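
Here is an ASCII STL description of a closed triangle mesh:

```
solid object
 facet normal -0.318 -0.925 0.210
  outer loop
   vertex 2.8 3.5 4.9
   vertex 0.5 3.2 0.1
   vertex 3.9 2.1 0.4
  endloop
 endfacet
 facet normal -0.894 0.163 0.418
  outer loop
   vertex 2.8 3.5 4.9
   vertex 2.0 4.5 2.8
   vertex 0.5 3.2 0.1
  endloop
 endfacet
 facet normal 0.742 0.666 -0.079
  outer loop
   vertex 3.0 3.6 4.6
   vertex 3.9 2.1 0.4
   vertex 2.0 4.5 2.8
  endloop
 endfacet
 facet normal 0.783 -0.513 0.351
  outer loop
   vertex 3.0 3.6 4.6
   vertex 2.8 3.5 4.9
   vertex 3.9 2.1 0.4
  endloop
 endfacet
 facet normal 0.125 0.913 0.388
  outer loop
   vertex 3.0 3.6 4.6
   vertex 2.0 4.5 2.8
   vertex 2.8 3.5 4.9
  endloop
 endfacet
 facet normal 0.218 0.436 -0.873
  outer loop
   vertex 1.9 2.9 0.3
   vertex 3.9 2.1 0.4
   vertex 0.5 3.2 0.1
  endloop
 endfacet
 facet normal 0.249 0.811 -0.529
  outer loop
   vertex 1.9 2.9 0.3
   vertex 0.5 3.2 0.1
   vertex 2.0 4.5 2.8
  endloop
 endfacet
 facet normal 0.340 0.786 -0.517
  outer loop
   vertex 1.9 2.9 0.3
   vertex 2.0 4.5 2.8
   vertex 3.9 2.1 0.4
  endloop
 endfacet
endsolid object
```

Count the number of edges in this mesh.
12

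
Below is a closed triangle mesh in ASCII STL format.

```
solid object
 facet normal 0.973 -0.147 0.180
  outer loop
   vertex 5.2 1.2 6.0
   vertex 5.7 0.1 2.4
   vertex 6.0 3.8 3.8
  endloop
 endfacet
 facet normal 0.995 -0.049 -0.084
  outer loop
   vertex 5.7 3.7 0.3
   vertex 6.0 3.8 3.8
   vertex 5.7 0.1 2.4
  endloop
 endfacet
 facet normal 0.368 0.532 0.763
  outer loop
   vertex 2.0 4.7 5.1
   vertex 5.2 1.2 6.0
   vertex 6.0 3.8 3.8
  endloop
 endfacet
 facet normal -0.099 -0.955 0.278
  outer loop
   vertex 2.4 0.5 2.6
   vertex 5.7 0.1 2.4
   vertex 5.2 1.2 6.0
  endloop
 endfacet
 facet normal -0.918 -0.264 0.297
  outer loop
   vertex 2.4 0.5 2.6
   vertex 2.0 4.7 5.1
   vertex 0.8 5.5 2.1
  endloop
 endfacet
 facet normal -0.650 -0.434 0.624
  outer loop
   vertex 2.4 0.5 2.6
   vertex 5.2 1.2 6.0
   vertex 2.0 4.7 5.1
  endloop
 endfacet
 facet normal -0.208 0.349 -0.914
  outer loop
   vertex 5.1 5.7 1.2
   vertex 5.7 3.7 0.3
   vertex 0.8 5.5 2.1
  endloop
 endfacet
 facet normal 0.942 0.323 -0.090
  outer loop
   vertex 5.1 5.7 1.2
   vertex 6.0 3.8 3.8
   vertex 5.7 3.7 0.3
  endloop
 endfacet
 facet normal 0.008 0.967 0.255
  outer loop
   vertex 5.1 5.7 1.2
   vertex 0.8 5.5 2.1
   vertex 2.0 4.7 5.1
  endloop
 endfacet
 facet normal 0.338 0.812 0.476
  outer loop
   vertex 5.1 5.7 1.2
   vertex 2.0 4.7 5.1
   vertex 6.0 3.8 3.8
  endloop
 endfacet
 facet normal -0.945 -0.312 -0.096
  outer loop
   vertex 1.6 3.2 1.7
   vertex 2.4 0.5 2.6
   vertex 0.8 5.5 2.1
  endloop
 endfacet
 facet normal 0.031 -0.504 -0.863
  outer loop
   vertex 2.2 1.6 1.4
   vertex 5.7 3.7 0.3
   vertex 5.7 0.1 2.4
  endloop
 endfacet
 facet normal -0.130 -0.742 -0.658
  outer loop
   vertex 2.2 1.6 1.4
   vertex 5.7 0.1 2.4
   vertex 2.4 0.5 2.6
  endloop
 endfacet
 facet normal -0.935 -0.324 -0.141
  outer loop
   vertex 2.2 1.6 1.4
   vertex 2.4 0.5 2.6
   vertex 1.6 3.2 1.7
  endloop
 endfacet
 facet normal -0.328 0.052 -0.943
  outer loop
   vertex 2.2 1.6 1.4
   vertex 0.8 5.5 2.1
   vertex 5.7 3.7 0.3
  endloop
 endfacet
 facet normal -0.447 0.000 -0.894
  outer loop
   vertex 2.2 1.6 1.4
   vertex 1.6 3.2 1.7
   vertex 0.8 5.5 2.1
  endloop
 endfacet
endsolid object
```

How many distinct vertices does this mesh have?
10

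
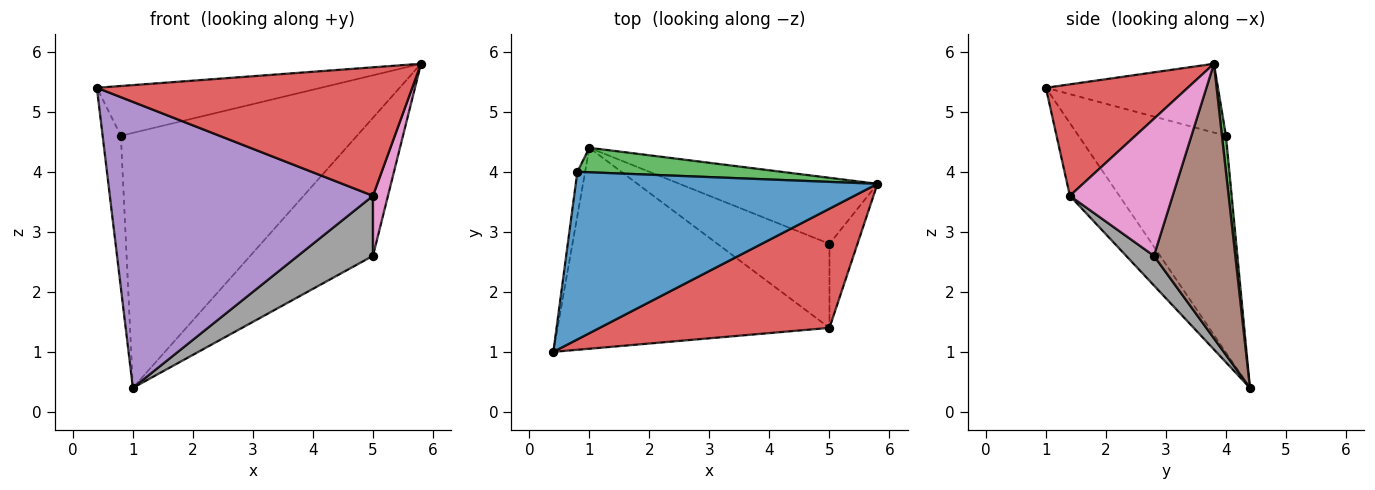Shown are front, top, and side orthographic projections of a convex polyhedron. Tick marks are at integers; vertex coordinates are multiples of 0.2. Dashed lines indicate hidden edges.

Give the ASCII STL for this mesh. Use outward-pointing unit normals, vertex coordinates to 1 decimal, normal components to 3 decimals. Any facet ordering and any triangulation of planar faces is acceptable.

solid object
 facet normal -0.214 0.278 0.936
  outer loop
   vertex 0.8 4.0 4.6
   vertex 0.4 1.0 5.4
   vertex 5.8 3.8 5.8
  endloop
 endfacet
 facet normal -0.992 0.123 -0.036
  outer loop
   vertex 0.8 4.0 4.6
   vertex 1.0 4.4 0.4
   vertex 0.4 1.0 5.4
  endloop
 endfacet
 facet normal 0.017 0.995 0.096
  outer loop
   vertex 0.8 4.0 4.6
   vertex 5.8 3.8 5.8
   vertex 1.0 4.4 0.4
  endloop
 endfacet
 facet normal 0.313 -0.696 0.646
  outer loop
   vertex 5.0 1.4 3.6
   vertex 5.8 3.8 5.8
   vertex 0.4 1.0 5.4
  endloop
 endfacet
 facet normal -0.152 -0.809 -0.568
  outer loop
   vertex 5.0 1.4 3.6
   vertex 0.4 1.0 5.4
   vertex 1.0 4.4 0.4
  endloop
 endfacet
 facet normal 0.513 0.774 -0.370
  outer loop
   vertex 5.0 2.8 2.6
   vertex 1.0 4.4 0.4
   vertex 5.8 3.8 5.8
  endloop
 endfacet
 facet normal 0.970 -0.142 -0.198
  outer loop
   vertex 5.0 2.8 2.6
   vertex 5.8 3.8 5.8
   vertex 5.0 1.4 3.6
  endloop
 endfacet
 facet normal 0.210 -0.568 -0.796
  outer loop
   vertex 5.0 2.8 2.6
   vertex 5.0 1.4 3.6
   vertex 1.0 4.4 0.4
  endloop
 endfacet
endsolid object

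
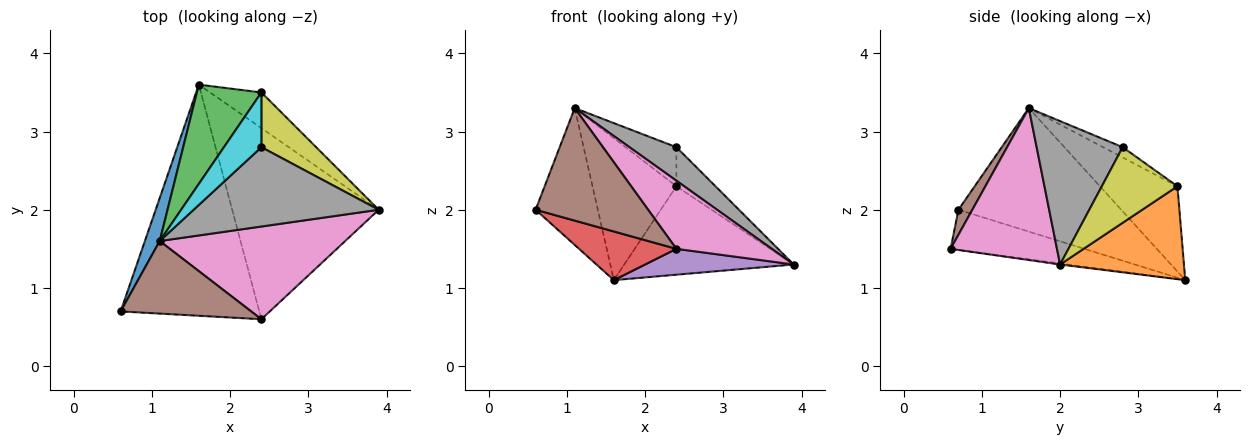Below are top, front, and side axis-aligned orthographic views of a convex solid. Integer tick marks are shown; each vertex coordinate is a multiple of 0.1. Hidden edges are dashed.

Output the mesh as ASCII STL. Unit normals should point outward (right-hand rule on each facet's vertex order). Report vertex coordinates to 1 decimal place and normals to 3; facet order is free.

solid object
 facet normal -0.928 0.355 0.111
  outer loop
   vertex 1.1 1.6 3.3
   vertex 1.6 3.6 1.1
   vertex 0.6 0.7 2.0
  endloop
 endfacet
 facet normal 0.561 0.768 -0.310
  outer loop
   vertex 2.4 3.5 2.3
   vertex 3.9 2.0 1.3
   vertex 1.6 3.6 1.1
  endloop
 endfacet
 facet normal -0.604 0.653 0.457
  outer loop
   vertex 2.4 3.5 2.3
   vertex 1.6 3.6 1.1
   vertex 1.1 1.6 3.3
  endloop
 endfacet
 facet normal -0.273 -0.198 -0.942
  outer loop
   vertex 2.4 0.6 1.5
   vertex 0.6 0.7 2.0
   vertex 1.6 3.6 1.1
  endloop
 endfacet
 facet normal -0.007 -0.134 -0.991
  outer loop
   vertex 2.4 0.6 1.5
   vertex 1.6 3.6 1.1
   vertex 3.9 2.0 1.3
  endloop
 endfacet
 facet normal 0.103 -0.836 0.539
  outer loop
   vertex 2.4 0.6 1.5
   vertex 1.1 1.6 3.3
   vertex 0.6 0.7 2.0
  endloop
 endfacet
 facet normal 0.551 -0.494 0.672
  outer loop
   vertex 2.4 0.6 1.5
   vertex 3.9 2.0 1.3
   vertex 1.1 1.6 3.3
  endloop
 endfacet
 facet normal 0.581 -0.317 0.750
  outer loop
   vertex 2.4 2.8 2.8
   vertex 1.1 1.6 3.3
   vertex 3.9 2.0 1.3
  endloop
 endfacet
 facet normal 0.747 0.386 0.541
  outer loop
   vertex 2.4 2.8 2.8
   vertex 3.9 2.0 1.3
   vertex 2.4 3.5 2.3
  endloop
 endfacet
 facet normal -0.218 0.567 0.794
  outer loop
   vertex 2.4 2.8 2.8
   vertex 2.4 3.5 2.3
   vertex 1.1 1.6 3.3
  endloop
 endfacet
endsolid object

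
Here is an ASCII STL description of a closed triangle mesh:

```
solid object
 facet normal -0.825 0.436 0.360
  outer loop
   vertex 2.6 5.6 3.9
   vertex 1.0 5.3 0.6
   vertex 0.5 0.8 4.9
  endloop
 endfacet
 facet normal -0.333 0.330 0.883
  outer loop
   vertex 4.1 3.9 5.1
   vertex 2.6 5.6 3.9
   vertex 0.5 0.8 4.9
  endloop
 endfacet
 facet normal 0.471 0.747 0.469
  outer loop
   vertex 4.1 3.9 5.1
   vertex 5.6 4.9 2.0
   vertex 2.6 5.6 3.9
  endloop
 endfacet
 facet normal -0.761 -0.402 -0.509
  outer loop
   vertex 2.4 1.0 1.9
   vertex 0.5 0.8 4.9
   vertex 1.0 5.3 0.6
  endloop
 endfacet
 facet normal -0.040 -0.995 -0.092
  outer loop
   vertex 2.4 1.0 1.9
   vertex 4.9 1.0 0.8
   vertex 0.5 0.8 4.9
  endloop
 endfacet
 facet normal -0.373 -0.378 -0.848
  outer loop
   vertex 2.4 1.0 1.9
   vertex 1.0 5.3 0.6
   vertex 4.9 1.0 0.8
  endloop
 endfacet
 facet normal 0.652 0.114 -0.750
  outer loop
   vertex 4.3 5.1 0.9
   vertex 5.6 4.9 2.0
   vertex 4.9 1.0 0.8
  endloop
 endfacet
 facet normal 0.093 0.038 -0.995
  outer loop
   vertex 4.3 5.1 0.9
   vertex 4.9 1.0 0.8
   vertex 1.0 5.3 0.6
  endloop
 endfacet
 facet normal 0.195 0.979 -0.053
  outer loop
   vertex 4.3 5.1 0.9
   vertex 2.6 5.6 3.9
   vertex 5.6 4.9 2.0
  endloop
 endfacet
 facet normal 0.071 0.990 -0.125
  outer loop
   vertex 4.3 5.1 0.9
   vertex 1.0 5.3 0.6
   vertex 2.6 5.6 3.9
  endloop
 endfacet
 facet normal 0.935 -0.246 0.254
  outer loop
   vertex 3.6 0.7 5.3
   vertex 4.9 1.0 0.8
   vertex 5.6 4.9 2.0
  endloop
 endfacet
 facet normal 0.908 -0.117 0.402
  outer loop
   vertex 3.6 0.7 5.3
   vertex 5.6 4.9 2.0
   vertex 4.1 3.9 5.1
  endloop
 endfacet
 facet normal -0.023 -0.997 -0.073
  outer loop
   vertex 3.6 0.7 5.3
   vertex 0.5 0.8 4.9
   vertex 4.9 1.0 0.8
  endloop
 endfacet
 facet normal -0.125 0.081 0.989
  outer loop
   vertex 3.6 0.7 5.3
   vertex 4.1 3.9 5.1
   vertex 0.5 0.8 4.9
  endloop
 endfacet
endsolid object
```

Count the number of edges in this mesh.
21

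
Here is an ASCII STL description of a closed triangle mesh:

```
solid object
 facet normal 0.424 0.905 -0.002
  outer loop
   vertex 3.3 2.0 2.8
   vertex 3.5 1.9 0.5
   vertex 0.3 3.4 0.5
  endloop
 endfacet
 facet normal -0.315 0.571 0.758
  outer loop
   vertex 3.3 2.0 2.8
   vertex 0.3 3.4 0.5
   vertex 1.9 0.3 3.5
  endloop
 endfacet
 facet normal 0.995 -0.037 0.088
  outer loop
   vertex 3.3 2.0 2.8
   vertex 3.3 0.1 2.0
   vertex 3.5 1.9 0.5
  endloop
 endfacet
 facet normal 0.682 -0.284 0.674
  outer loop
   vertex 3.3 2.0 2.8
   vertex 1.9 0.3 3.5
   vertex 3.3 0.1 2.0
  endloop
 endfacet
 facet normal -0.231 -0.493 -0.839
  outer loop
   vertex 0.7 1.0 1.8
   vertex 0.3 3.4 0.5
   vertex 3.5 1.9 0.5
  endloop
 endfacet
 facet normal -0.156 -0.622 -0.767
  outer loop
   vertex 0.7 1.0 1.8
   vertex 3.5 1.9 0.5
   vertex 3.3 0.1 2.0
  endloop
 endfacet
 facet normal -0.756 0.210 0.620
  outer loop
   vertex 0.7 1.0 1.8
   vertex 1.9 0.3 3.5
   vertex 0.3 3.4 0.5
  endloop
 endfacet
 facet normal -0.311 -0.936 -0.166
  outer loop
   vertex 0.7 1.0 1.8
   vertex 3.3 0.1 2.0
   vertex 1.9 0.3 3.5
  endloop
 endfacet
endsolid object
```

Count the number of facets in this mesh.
8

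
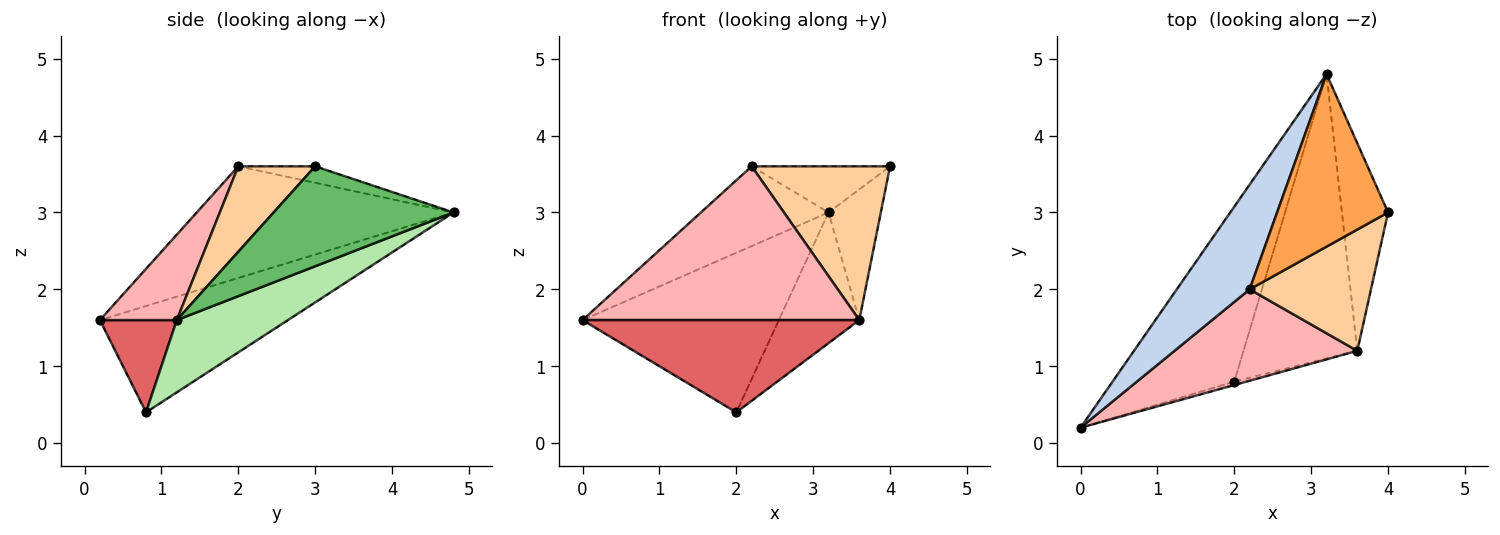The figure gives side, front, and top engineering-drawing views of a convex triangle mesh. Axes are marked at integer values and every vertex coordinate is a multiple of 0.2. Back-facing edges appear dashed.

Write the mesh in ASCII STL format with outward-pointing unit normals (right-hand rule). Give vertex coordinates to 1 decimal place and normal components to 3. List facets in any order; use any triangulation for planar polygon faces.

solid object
 facet normal -0.542 0.566 -0.621
  outer loop
   vertex 2.0 0.8 0.4
   vertex 0.0 0.2 1.6
   vertex 3.2 4.8 3.0
  endloop
 endfacet
 facet normal -0.773 0.384 0.505
  outer loop
   vertex 2.2 2.0 3.6
   vertex 3.2 4.8 3.0
   vertex 0.0 0.2 1.6
  endloop
 endfacet
 facet normal -0.142 0.256 0.956
  outer loop
   vertex 2.2 2.0 3.6
   vertex 4.0 3.0 3.6
   vertex 3.2 4.8 3.0
  endloop
 endfacet
 facet normal 0.400 -0.720 0.568
  outer loop
   vertex 3.6 1.2 1.6
   vertex 4.0 3.0 3.6
   vertex 2.2 2.0 3.6
  endloop
 endfacet
 facet normal 0.878 0.255 -0.405
  outer loop
   vertex 3.6 1.2 1.6
   vertex 3.2 4.8 3.0
   vertex 4.0 3.0 3.6
  endloop
 endfacet
 facet normal 0.500 0.362 -0.787
  outer loop
   vertex 3.6 1.2 1.6
   vertex 2.0 0.8 0.4
   vertex 3.2 4.8 3.0
  endloop
 endfacet
 facet normal 0.267 -0.963 -0.036
  outer loop
   vertex 3.6 1.2 1.6
   vertex 0.0 0.2 1.6
   vertex 2.0 0.8 0.4
  endloop
 endfacet
 facet normal 0.232 -0.836 0.497
  outer loop
   vertex 3.6 1.2 1.6
   vertex 2.2 2.0 3.6
   vertex 0.0 0.2 1.6
  endloop
 endfacet
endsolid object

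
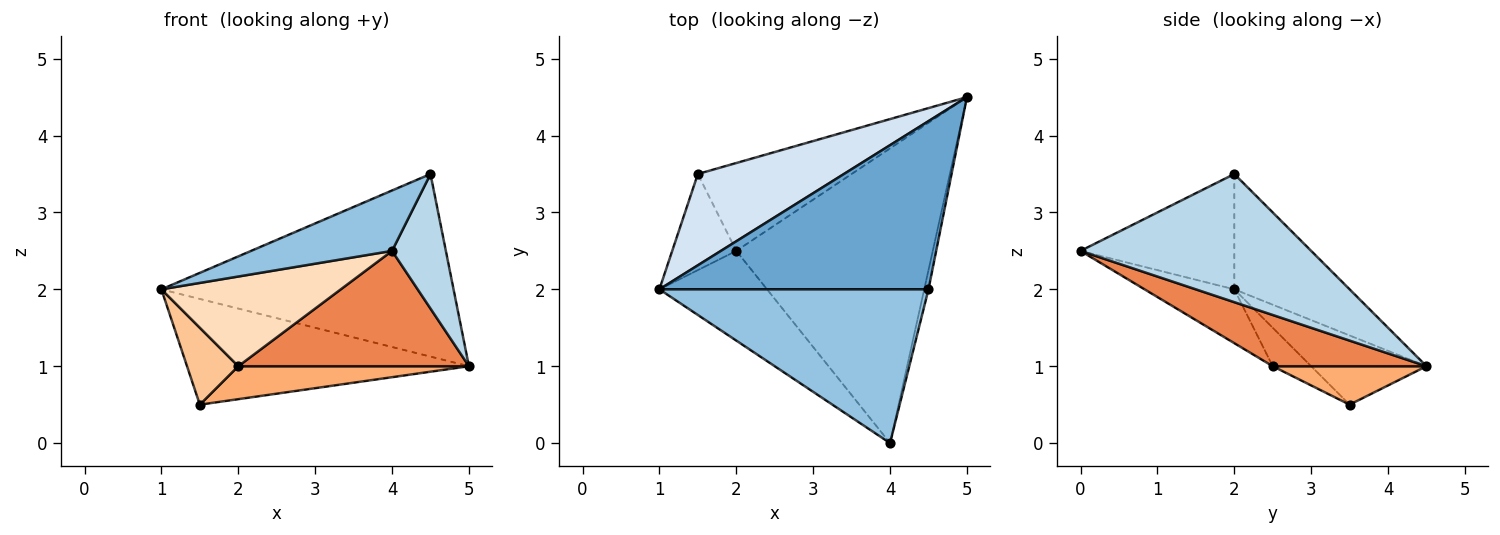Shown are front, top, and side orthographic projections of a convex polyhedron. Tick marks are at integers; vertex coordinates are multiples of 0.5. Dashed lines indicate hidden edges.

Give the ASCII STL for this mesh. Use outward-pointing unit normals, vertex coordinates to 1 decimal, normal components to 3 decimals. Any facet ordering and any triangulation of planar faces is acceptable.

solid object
 facet normal -0.279 0.706 0.651
  outer loop
   vertex 4.5 2.0 3.5
   vertex 5.0 4.5 1.0
   vertex 1.0 2.0 2.0
  endloop
 endfacet
 facet normal -0.371 -0.340 0.865
  outer loop
   vertex 4.5 2.0 3.5
   vertex 1.0 2.0 2.0
   vertex 4.0 0.0 2.5
  endloop
 endfacet
 facet normal 0.973 -0.227 -0.032
  outer loop
   vertex 4.5 2.0 3.5
   vertex 4.0 0.0 2.5
   vertex 5.0 4.5 1.0
  endloop
 endfacet
 facet normal -0.296 0.723 0.624
  outer loop
   vertex 1.5 3.5 0.5
   vertex 1.0 2.0 2.0
   vertex 5.0 4.5 1.0
  endloop
 endfacet
 facet normal 0.236 -0.354 -0.905
  outer loop
   vertex 2.0 2.5 1.0
   vertex 5.0 4.5 1.0
   vertex 4.0 0.0 2.5
  endloop
 endfacet
 facet normal 0.228 -0.342 -0.912
  outer loop
   vertex 2.0 2.5 1.0
   vertex 1.5 3.5 0.5
   vertex 5.0 4.5 1.0
  endloop
 endfacet
 facet normal -0.424 -0.566 -0.707
  outer loop
   vertex 2.0 2.5 1.0
   vertex 1.0 2.0 2.0
   vertex 1.5 3.5 0.5
  endloop
 endfacet
 facet normal -0.333 -0.667 -0.667
  outer loop
   vertex 2.0 2.5 1.0
   vertex 4.0 0.0 2.5
   vertex 1.0 2.0 2.0
  endloop
 endfacet
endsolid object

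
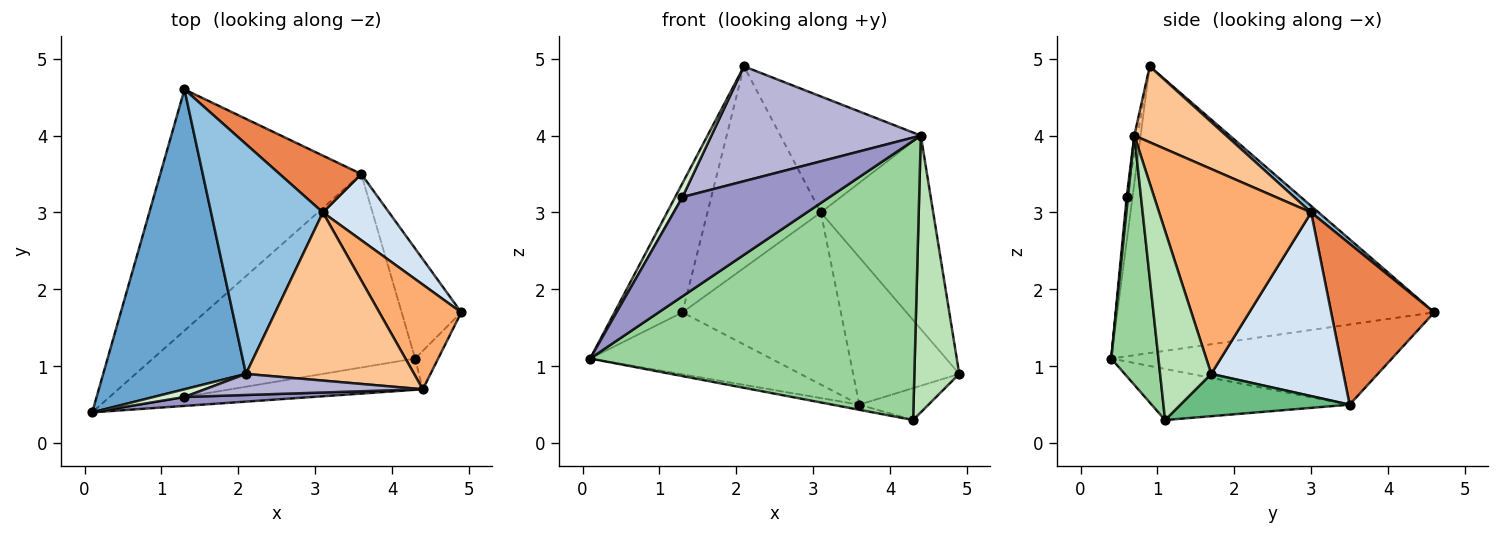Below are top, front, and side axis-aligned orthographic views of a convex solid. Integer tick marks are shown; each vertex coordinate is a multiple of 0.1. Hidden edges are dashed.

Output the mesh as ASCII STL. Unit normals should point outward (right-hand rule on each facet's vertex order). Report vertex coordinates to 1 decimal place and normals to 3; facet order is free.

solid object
 facet normal -0.879 0.189 0.438
  outer loop
   vertex 2.1 0.9 4.9
   vertex 1.3 4.6 1.7
   vertex 0.1 0.4 1.1
  endloop
 endfacet
 facet normal 0.043 0.659 0.751
  outer loop
   vertex 3.1 3.0 3.0
   vertex 1.3 4.6 1.7
   vertex 2.1 0.9 4.9
  endloop
 endfacet
 facet normal -0.360 0.232 -0.903
  outer loop
   vertex 3.6 3.5 0.5
   vertex 0.1 0.4 1.1
   vertex 1.3 4.6 1.7
  endloop
 endfacet
 facet normal 0.751 0.602 0.271
  outer loop
   vertex 3.6 3.5 0.5
   vertex 3.1 3.0 3.0
   vertex 4.9 1.7 0.9
  endloop
 endfacet
 facet normal 0.526 0.808 0.267
  outer loop
   vertex 3.6 3.5 0.5
   vertex 1.3 4.6 1.7
   vertex 3.1 3.0 3.0
  endloop
 endfacet
 facet normal 0.766 0.566 0.306
  outer loop
   vertex 4.4 0.7 4.0
   vertex 4.9 1.7 0.9
   vertex 3.1 3.0 3.0
  endloop
 endfacet
 facet normal 0.348 0.532 0.772
  outer loop
   vertex 4.4 0.7 4.0
   vertex 3.1 3.0 3.0
   vertex 2.1 0.9 4.9
  endloop
 endfacet
 facet normal -0.191 0.026 -0.981
  outer loop
   vertex 4.3 1.1 0.3
   vertex 0.1 0.4 1.1
   vertex 3.6 3.5 0.5
  endloop
 endfacet
 facet normal 0.563 0.230 -0.794
  outer loop
   vertex 4.3 1.1 0.3
   vertex 3.6 3.5 0.5
   vertex 4.9 1.7 0.9
  endloop
 endfacet
 facet normal 0.143 -0.984 -0.110
  outer loop
   vertex 4.3 1.1 0.3
   vertex 4.4 0.7 4.0
   vertex 0.1 0.4 1.1
  endloop
 endfacet
 facet normal 0.748 -0.657 -0.091
  outer loop
   vertex 4.3 1.1 0.3
   vertex 4.9 1.7 0.9
   vertex 4.4 0.7 4.0
  endloop
 endfacet
 facet normal -0.576 -0.715 0.397
  outer loop
   vertex 1.3 0.6 3.2
   vertex 2.1 0.9 4.9
   vertex 0.1 0.4 1.1
  endloop
 endfacet
 facet normal 0.009 -0.996 0.090
  outer loop
   vertex 1.3 0.6 3.2
   vertex 0.1 0.4 1.1
   vertex 4.4 0.7 4.0
  endloop
 endfacet
 facet normal -0.015 -0.983 0.181
  outer loop
   vertex 1.3 0.6 3.2
   vertex 4.4 0.7 4.0
   vertex 2.1 0.9 4.9
  endloop
 endfacet
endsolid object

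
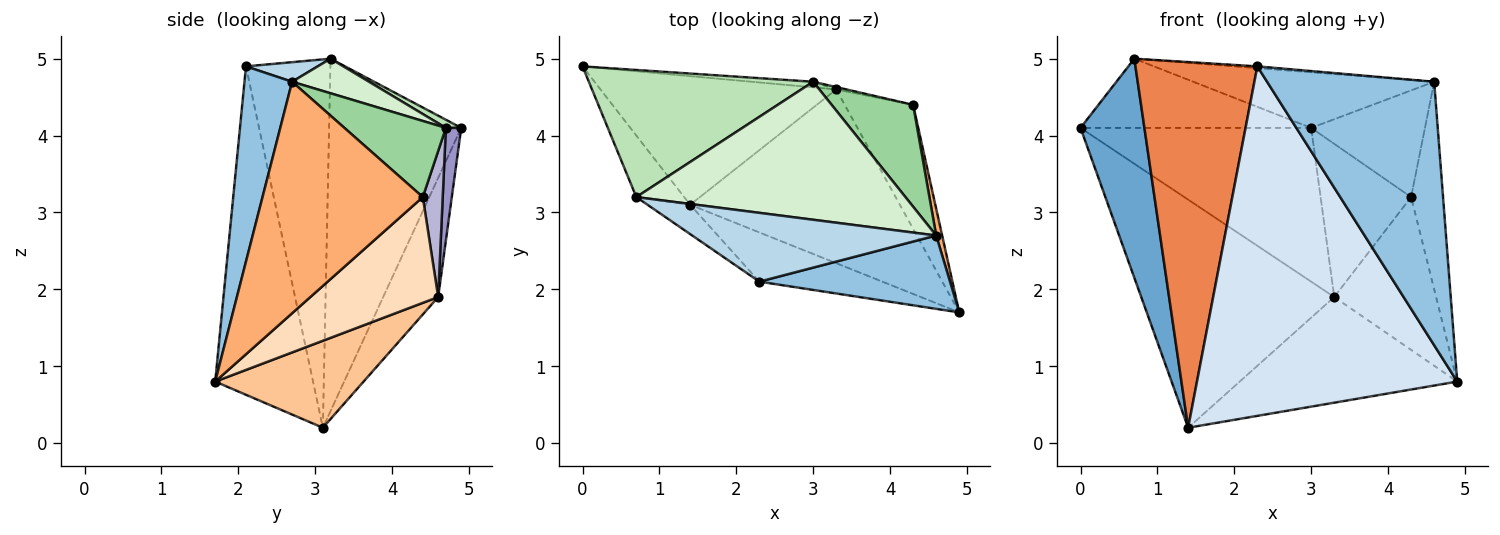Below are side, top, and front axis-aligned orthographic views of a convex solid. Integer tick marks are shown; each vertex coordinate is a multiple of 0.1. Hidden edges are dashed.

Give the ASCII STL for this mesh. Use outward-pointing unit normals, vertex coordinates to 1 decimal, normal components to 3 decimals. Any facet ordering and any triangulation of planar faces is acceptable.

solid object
 facet normal -0.894 -0.432 -0.121
  outer loop
   vertex 1.4 3.1 0.2
   vertex 0.7 3.2 5.0
   vertex 0.0 4.9 4.1
  endloop
 endfacet
 facet normal 0.265 -0.929 0.259
  outer loop
   vertex 2.3 2.1 4.9
   vertex 4.9 1.7 0.8
   vertex 4.6 2.7 4.7
  endloop
 endfacet
 facet normal 0.080 0.026 0.996
  outer loop
   vertex 2.3 2.1 4.9
   vertex 4.6 2.7 4.7
   vertex 0.7 3.2 5.0
  endloop
 endfacet
 facet normal -0.349 -0.928 -0.131
  outer loop
   vertex 2.3 2.1 4.9
   vertex 1.4 3.1 0.2
   vertex 4.9 1.7 0.8
  endloop
 endfacet
 facet normal -0.568 -0.820 -0.066
  outer loop
   vertex 2.3 2.1 4.9
   vertex 0.7 3.2 5.0
   vertex 1.4 3.1 0.2
  endloop
 endfacet
 facet normal 0.980 0.195 0.025
  outer loop
   vertex 4.3 4.4 3.2
   vertex 4.6 2.7 4.7
   vertex 4.9 1.7 0.8
  endloop
 endfacet
 facet normal 0.334 0.490 -0.805
  outer loop
   vertex 3.3 4.6 1.9
   vertex 4.9 1.7 0.8
   vertex 1.4 3.1 0.2
  endloop
 endfacet
 facet normal 0.698 0.556 -0.451
  outer loop
   vertex 3.3 4.6 1.9
   vertex 4.3 4.4 3.2
   vertex 4.9 1.7 0.8
  endloop
 endfacet
 facet normal -0.241 0.845 -0.477
  outer loop
   vertex 3.3 4.6 1.9
   vertex 1.4 3.1 0.2
   vertex 0.0 4.9 4.1
  endloop
 endfacet
 facet normal 0.542 0.608 0.580
  outer loop
   vertex 3.0 4.7 4.1
   vertex 4.6 2.7 4.7
   vertex 4.3 4.4 3.2
  endloop
 endfacet
 facet normal 0.032 0.478 0.878
  outer loop
   vertex 3.0 4.7 4.1
   vertex 0.0 4.9 4.1
   vertex 0.7 3.2 5.0
  endloop
 endfacet
 facet normal 0.118 0.371 0.921
  outer loop
   vertex 3.0 4.7 4.1
   vertex 0.7 3.2 5.0
   vertex 4.6 2.7 4.7
  endloop
 endfacet
 facet normal 0.066 0.997 -0.036
  outer loop
   vertex 3.0 4.7 4.1
   vertex 3.3 4.6 1.9
   vertex 0.0 4.9 4.1
  endloop
 endfacet
 facet normal 0.215 0.977 -0.015
  outer loop
   vertex 3.0 4.7 4.1
   vertex 4.3 4.4 3.2
   vertex 3.3 4.6 1.9
  endloop
 endfacet
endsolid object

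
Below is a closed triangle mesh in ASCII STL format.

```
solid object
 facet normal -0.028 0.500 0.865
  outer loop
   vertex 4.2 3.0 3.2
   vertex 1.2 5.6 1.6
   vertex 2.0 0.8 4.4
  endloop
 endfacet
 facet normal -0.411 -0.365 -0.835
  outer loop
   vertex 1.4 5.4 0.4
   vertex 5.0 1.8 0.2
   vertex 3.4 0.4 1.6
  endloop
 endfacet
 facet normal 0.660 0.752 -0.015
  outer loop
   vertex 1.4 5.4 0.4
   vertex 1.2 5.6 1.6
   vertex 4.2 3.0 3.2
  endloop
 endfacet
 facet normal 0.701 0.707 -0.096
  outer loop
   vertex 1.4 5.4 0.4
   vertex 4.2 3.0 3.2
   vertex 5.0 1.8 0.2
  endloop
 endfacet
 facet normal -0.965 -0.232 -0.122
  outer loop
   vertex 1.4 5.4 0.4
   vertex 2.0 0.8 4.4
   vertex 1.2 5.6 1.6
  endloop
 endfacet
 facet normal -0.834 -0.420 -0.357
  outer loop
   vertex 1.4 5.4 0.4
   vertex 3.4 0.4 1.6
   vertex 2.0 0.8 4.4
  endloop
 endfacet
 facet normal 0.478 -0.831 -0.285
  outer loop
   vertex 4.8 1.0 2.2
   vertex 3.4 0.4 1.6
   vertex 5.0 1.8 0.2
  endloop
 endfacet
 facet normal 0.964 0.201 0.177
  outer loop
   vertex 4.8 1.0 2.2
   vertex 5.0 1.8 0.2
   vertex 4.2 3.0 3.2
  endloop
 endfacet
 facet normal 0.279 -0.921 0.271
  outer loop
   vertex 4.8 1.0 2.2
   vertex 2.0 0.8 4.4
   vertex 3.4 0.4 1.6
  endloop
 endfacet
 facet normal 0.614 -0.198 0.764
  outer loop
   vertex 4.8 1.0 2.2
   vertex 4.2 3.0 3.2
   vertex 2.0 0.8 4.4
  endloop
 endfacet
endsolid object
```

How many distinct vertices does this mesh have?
7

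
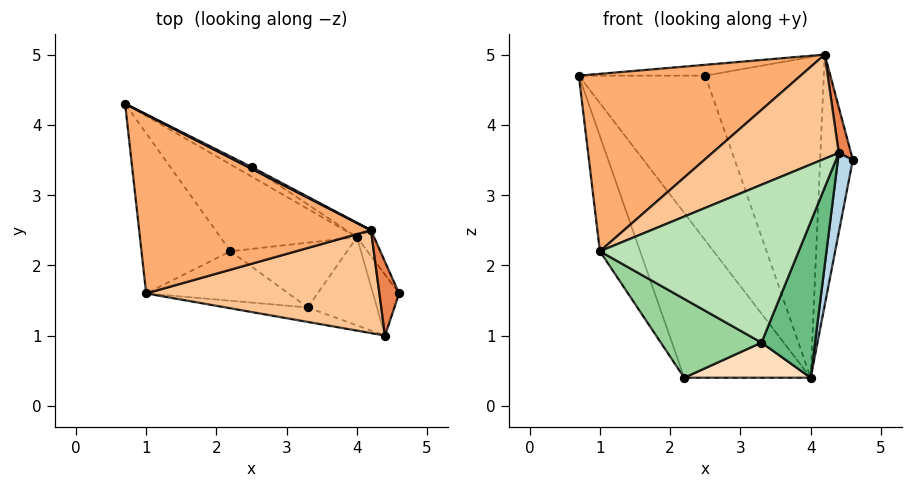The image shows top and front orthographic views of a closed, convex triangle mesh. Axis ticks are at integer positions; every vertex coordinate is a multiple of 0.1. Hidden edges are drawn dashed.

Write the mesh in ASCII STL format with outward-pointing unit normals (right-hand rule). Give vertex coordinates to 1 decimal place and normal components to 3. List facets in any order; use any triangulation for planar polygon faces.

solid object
 facet normal -0.834 0.322 -0.448
  outer loop
   vertex 1.0 1.6 2.2
   vertex 0.7 4.3 4.7
   vertex 2.2 2.2 0.4
  endloop
 endfacet
 facet normal -0.098 0.880 -0.464
  outer loop
   vertex 4.0 2.4 0.4
   vertex 2.2 2.2 0.4
   vertex 0.7 4.3 4.7
  endloop
 endfacet
 facet normal 0.901 -0.344 -0.263
  outer loop
   vertex 4.0 2.4 0.4
   vertex 4.6 1.6 3.5
   vertex 4.4 1.0 3.6
  endloop
 endfacet
 facet normal 0.880 0.472 -0.049
  outer loop
   vertex 4.2 2.5 5.0
   vertex 4.6 1.6 3.5
   vertex 4.0 2.4 0.4
  endloop
 endfacet
 facet normal 0.895 -0.235 0.380
  outer loop
   vertex 4.2 2.5 5.0
   vertex 4.4 1.0 3.6
   vertex 4.6 1.6 3.5
  endloop
 endfacet
 facet normal -0.390 -0.649 0.654
  outer loop
   vertex 4.2 2.5 5.0
   vertex 0.7 4.3 4.7
   vertex 1.0 1.6 2.2
  endloop
 endfacet
 facet normal -0.383 -0.657 0.649
  outer loop
   vertex 4.2 2.5 5.0
   vertex 1.0 1.6 2.2
   vertex 4.4 1.0 3.6
  endloop
 endfacet
 facet normal 0.053 -0.476 -0.878
  outer loop
   vertex 3.3 1.4 0.9
   vertex 2.2 2.2 0.4
   vertex 4.0 2.4 0.4
  endloop
 endfacet
 facet normal 0.666 -0.650 -0.367
  outer loop
   vertex 3.3 1.4 0.9
   vertex 4.0 2.4 0.4
   vertex 4.4 1.0 3.6
  endloop
 endfacet
 facet normal -0.350 -0.793 -0.498
  outer loop
   vertex 3.3 1.4 0.9
   vertex 1.0 1.6 2.2
   vertex 2.2 2.2 0.4
  endloop
 endfacet
 facet normal -0.137 -0.986 -0.090
  outer loop
   vertex 3.3 1.4 0.9
   vertex 4.4 1.0 3.6
   vertex 1.0 1.6 2.2
  endloop
 endfacet
 facet normal 0.447 0.893 -0.052
  outer loop
   vertex 2.5 3.4 4.7
   vertex 4.0 2.4 0.4
   vertex 0.7 4.3 4.7
  endloop
 endfacet
 facet normal 0.442 0.885 0.147
  outer loop
   vertex 2.5 3.4 4.7
   vertex 0.7 4.3 4.7
   vertex 4.2 2.5 5.0
  endloop
 endfacet
 facet normal 0.473 0.880 -0.040
  outer loop
   vertex 2.5 3.4 4.7
   vertex 4.2 2.5 5.0
   vertex 4.0 2.4 0.4
  endloop
 endfacet
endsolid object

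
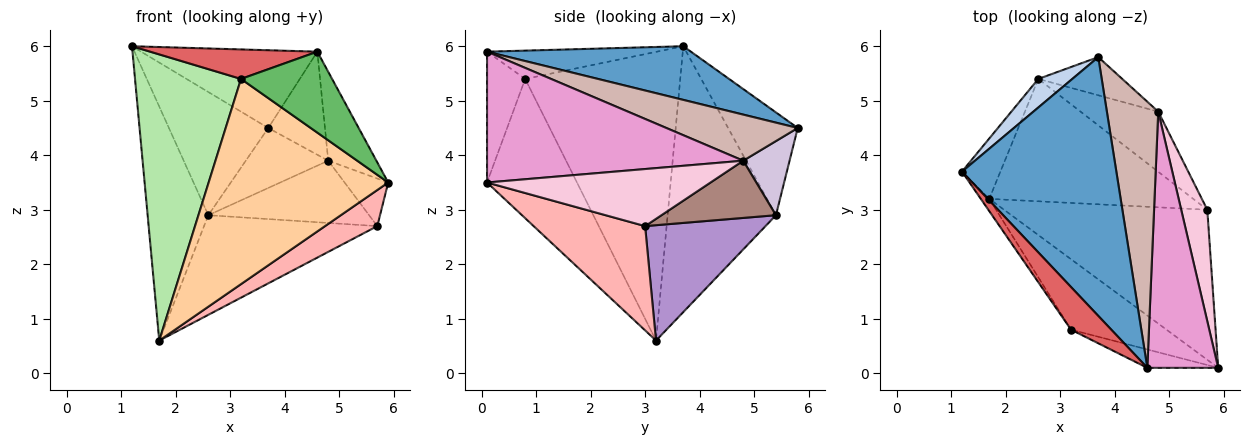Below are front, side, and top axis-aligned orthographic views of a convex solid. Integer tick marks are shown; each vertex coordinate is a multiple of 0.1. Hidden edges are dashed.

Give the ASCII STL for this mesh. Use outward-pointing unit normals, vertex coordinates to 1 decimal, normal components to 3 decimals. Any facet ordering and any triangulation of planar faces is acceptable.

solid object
 facet normal 0.316 0.273 0.909
  outer loop
   vertex 4.6 0.1 5.9
   vertex 3.7 5.8 4.5
   vertex 1.2 3.7 6.0
  endloop
 endfacet
 facet normal -0.564 0.805 0.187
  outer loop
   vertex 2.6 5.4 2.9
   vertex 1.2 3.7 6.0
   vertex 3.7 5.8 4.5
  endloop
 endfacet
 facet normal -0.866 0.485 -0.125
  outer loop
   vertex 2.6 5.4 2.9
   vertex 1.7 3.2 0.6
   vertex 1.2 3.7 6.0
  endloop
 endfacet
 facet normal -0.428 -0.855 -0.294
  outer loop
   vertex 3.2 0.8 5.4
   vertex 1.7 3.2 0.6
   vertex 5.9 0.1 3.5
  endloop
 endfacet
 facet normal -0.378 -0.903 -0.205
  outer loop
   vertex 3.2 0.8 5.4
   vertex 5.9 0.1 3.5
   vertex 4.6 0.1 5.9
  endloop
 endfacet
 facet normal -0.825 -0.564 -0.024
  outer loop
   vertex 3.2 0.8 5.4
   vertex 1.2 3.7 6.0
   vertex 1.7 3.2 0.6
  endloop
 endfacet
 facet normal -0.501 -0.492 0.712
  outer loop
   vertex 3.2 0.8 5.4
   vertex 4.6 0.1 5.9
   vertex 1.2 3.7 6.0
  endloop
 endfacet
 facet normal 0.446 -0.209 -0.870
  outer loop
   vertex 5.7 3.0 2.7
   vertex 5.9 0.1 3.5
   vertex 1.7 3.2 0.6
  endloop
 endfacet
 facet normal 0.402 0.578 -0.710
  outer loop
   vertex 5.7 3.0 2.7
   vertex 1.7 3.2 0.6
   vertex 2.6 5.4 2.9
  endloop
 endfacet
 facet normal 0.428 0.762 -0.485
  outer loop
   vertex 4.8 4.8 3.9
   vertex 2.6 5.4 2.9
   vertex 3.7 5.8 4.5
  endloop
 endfacet
 facet normal 0.456 0.640 -0.618
  outer loop
   vertex 4.8 4.8 3.9
   vertex 5.7 3.0 2.7
   vertex 2.6 5.4 2.9
  endloop
 endfacet
 facet normal 0.642 0.277 0.715
  outer loop
   vertex 4.8 4.8 3.9
   vertex 3.7 5.8 4.5
   vertex 4.6 0.1 5.9
  endloop
 endfacet
 facet normal 0.868 0.163 0.470
  outer loop
   vertex 4.8 4.8 3.9
   vertex 4.6 0.1 5.9
   vertex 5.9 0.1 3.5
  endloop
 endfacet
 facet normal 0.895 0.175 0.409
  outer loop
   vertex 4.8 4.8 3.9
   vertex 5.9 0.1 3.5
   vertex 5.7 3.0 2.7
  endloop
 endfacet
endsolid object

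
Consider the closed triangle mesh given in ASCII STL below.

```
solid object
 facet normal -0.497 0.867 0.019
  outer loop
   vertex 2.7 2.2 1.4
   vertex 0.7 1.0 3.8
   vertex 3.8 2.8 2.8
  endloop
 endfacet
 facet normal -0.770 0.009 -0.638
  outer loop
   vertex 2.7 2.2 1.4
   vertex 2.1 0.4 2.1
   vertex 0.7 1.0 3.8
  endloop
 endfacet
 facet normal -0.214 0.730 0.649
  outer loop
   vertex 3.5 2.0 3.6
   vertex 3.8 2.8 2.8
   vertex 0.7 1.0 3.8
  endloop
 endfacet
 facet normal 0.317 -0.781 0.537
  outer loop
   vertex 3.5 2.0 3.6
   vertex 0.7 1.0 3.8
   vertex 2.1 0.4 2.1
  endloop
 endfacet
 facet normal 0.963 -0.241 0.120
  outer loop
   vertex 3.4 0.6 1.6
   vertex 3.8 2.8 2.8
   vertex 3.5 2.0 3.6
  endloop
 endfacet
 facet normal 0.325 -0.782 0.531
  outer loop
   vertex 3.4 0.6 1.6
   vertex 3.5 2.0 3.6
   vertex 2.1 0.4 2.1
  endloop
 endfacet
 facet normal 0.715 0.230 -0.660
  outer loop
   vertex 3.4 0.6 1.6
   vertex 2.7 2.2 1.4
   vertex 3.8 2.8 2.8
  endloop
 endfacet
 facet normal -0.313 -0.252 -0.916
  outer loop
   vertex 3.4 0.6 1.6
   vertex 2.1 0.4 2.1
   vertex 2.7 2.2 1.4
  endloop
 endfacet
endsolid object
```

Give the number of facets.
8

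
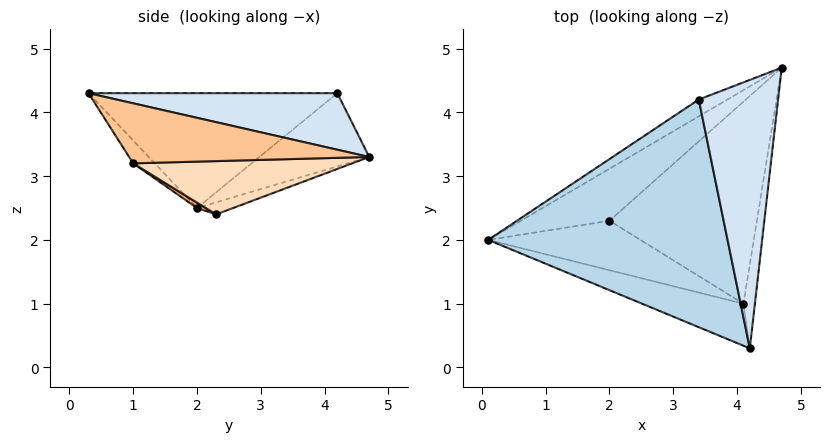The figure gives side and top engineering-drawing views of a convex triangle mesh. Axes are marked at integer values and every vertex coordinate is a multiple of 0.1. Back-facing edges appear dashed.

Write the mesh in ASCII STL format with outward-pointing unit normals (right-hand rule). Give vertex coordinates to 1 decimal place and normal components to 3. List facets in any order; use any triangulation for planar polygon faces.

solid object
 facet normal -0.119 0.464 -0.878
  outer loop
   vertex 2.0 2.3 2.4
   vertex 0.1 2.0 2.5
   vertex 4.7 4.7 3.3
  endloop
 endfacet
 facet normal -0.473 0.861 -0.185
  outer loop
   vertex 3.4 4.2 4.3
   vertex 4.7 4.7 3.3
   vertex 0.1 2.0 2.5
  endloop
 endfacet
 facet normal -0.431 -0.088 0.898
  outer loop
   vertex 3.4 4.2 4.3
   vertex 0.1 2.0 2.5
   vertex 4.2 0.3 4.3
  endloop
 endfacet
 facet normal 0.576 0.118 0.809
  outer loop
   vertex 3.4 4.2 4.3
   vertex 4.2 0.3 4.3
   vertex 4.7 4.7 3.3
  endloop
 endfacet
 facet normal -0.119 -0.843 -0.525
  outer loop
   vertex 4.1 1.0 3.2
   vertex 4.2 0.3 4.3
   vertex 0.1 2.0 2.5
  endloop
 endfacet
 facet normal 0.031 -0.487 -0.873
  outer loop
   vertex 4.1 1.0 3.2
   vertex 0.1 2.0 2.5
   vertex 2.0 2.3 2.4
  endloop
 endfacet
 facet normal 0.971 -0.152 -0.185
  outer loop
   vertex 4.1 1.0 3.2
   vertex 4.7 4.7 3.3
   vertex 4.2 0.3 4.3
  endloop
 endfacet
 facet normal 0.340 -0.030 -0.940
  outer loop
   vertex 4.1 1.0 3.2
   vertex 2.0 2.3 2.4
   vertex 4.7 4.7 3.3
  endloop
 endfacet
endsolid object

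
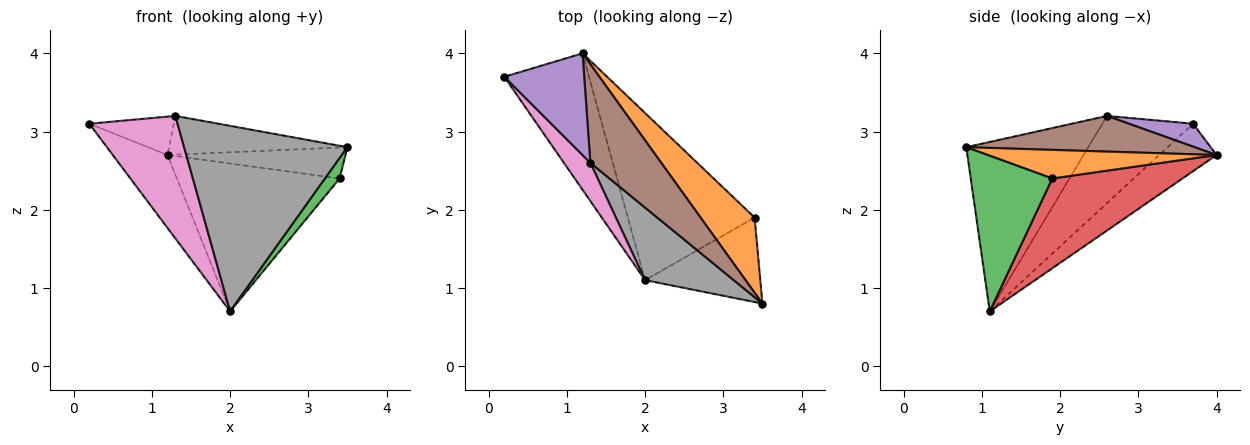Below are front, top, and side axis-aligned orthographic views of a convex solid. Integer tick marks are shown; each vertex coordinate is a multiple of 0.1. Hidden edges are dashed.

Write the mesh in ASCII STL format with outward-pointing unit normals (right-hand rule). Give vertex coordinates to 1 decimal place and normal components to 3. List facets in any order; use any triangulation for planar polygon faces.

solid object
 facet normal -0.443 0.423 -0.790
  outer loop
   vertex 2.0 1.1 0.7
   vertex 0.2 3.7 3.1
   vertex 1.2 4.0 2.7
  endloop
 endfacet
 facet normal 0.440 0.342 0.831
  outer loop
   vertex 3.4 1.9 2.4
   vertex 1.2 4.0 2.7
   vertex 3.5 0.8 2.8
  endloop
 endfacet
 facet normal 0.796 -0.142 -0.589
  outer loop
   vertex 3.4 1.9 2.4
   vertex 3.5 0.8 2.8
   vertex 2.0 1.1 0.7
  endloop
 endfacet
 facet normal 0.469 0.585 -0.661
  outer loop
   vertex 3.4 1.9 2.4
   vertex 2.0 1.1 0.7
   vertex 1.2 4.0 2.7
  endloop
 endfacet
 facet normal 0.259 0.341 0.904
  outer loop
   vertex 1.3 2.6 3.2
   vertex 1.2 4.0 2.7
   vertex 0.2 3.7 3.1
  endloop
 endfacet
 facet normal 0.424 0.331 0.843
  outer loop
   vertex 1.3 2.6 3.2
   vertex 3.5 0.8 2.8
   vertex 1.2 4.0 2.7
  endloop
 endfacet
 facet normal -0.701 -0.681 0.213
  outer loop
   vertex 1.3 2.6 3.2
   vertex 0.2 3.7 3.1
   vertex 2.0 1.1 0.7
  endloop
 endfacet
 facet normal -0.571 -0.765 0.299
  outer loop
   vertex 1.3 2.6 3.2
   vertex 2.0 1.1 0.7
   vertex 3.5 0.8 2.8
  endloop
 endfacet
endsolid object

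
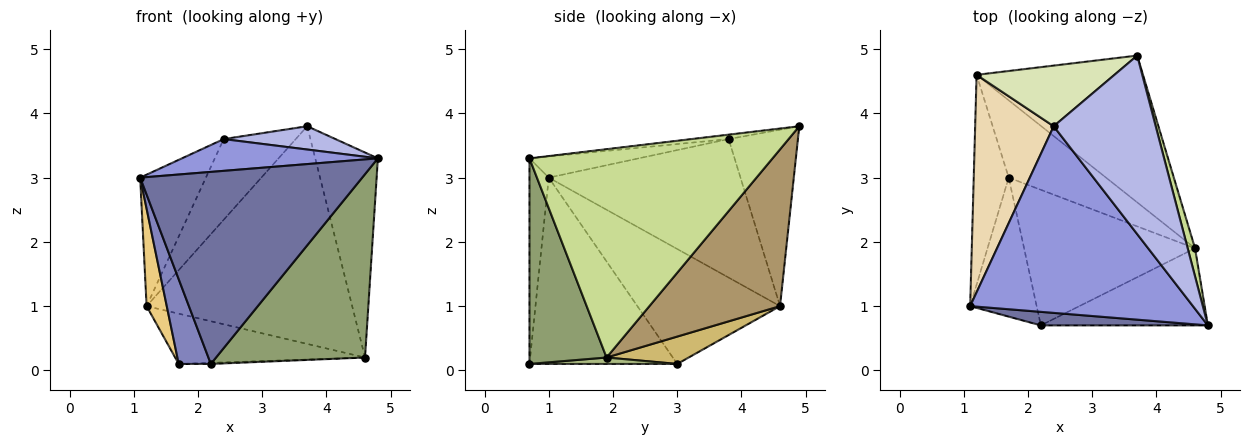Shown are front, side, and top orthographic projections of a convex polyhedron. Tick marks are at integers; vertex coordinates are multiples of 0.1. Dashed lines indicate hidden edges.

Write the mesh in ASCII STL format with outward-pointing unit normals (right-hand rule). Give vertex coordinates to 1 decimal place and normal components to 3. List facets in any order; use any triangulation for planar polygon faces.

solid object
 facet normal -0.086 -0.994 0.070
  outer loop
   vertex 2.2 0.7 0.1
   vertex 4.8 0.7 3.3
   vertex 1.1 1.0 3.0
  endloop
 endfacet
 facet normal -0.923 -0.201 -0.329
  outer loop
   vertex 2.2 0.7 0.1
   vertex 1.1 1.0 3.0
   vertex 1.7 3.0 0.1
  endloop
 endfacet
 facet normal -0.093 -0.167 0.982
  outer loop
   vertex 2.4 3.8 3.6
   vertex 1.1 1.0 3.0
   vertex 4.8 0.7 3.3
  endloop
 endfacet
 facet normal -0.043 -0.129 0.991
  outer loop
   vertex 2.4 3.8 3.6
   vertex 4.8 0.7 3.3
   vertex 3.7 4.9 3.8
  endloop
 endfacet
 facet normal 0.431 -0.832 -0.350
  outer loop
   vertex 4.6 1.9 0.2
   vertex 4.8 0.7 3.3
   vertex 2.2 0.7 0.1
  endloop
 endfacet
 facet normal 0.038 0.008 -0.999
  outer loop
   vertex 4.6 1.9 0.2
   vertex 2.2 0.7 0.1
   vertex 1.7 3.0 0.1
  endloop
 endfacet
 facet normal 0.968 0.249 0.034
  outer loop
   vertex 4.6 1.9 0.2
   vertex 3.7 4.9 3.8
   vertex 4.8 0.7 3.3
  endloop
 endfacet
 facet normal -0.610 0.634 0.476
  outer loop
   vertex 1.2 4.6 1.0
   vertex 2.4 3.8 3.6
   vertex 3.7 4.9 3.8
  endloop
 endfacet
 facet normal 0.466 0.733 -0.495
  outer loop
   vertex 1.2 4.6 1.0
   vertex 3.7 4.9 3.8
   vertex 4.6 1.9 0.2
  endloop
 endfacet
 facet normal 0.229 0.531 -0.816
  outer loop
   vertex 1.2 4.6 1.0
   vertex 4.6 1.9 0.2
   vertex 1.7 3.0 0.1
  endloop
 endfacet
 facet normal -0.948 -0.134 -0.289
  outer loop
   vertex 1.2 4.6 1.0
   vertex 1.7 3.0 0.1
   vertex 1.1 1.0 3.0
  endloop
 endfacet
 facet normal -0.834 0.286 0.473
  outer loop
   vertex 1.2 4.6 1.0
   vertex 1.1 1.0 3.0
   vertex 2.4 3.8 3.6
  endloop
 endfacet
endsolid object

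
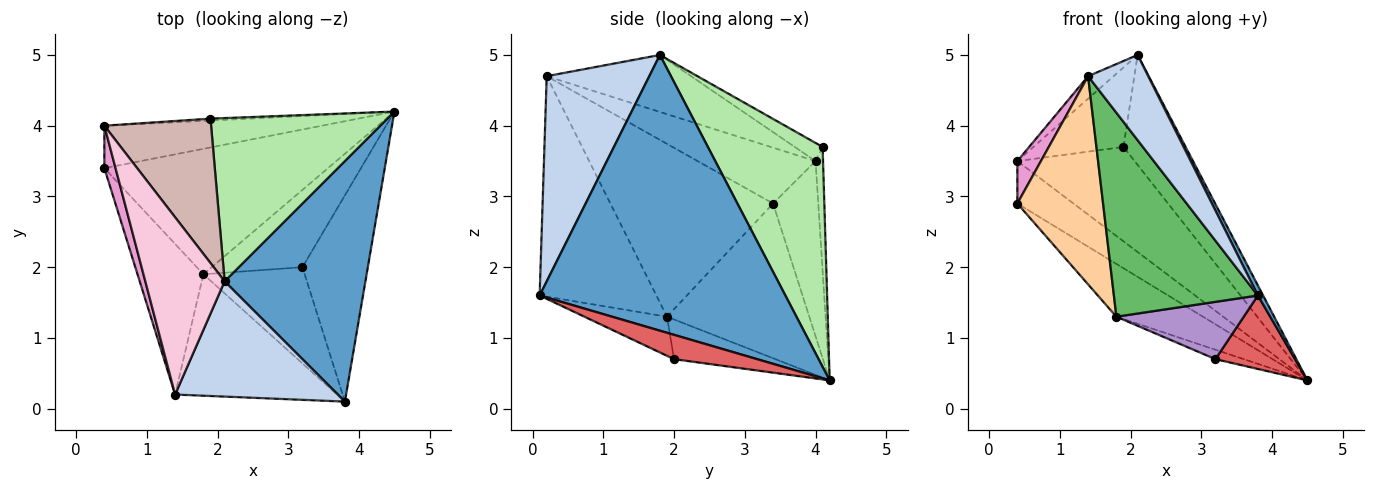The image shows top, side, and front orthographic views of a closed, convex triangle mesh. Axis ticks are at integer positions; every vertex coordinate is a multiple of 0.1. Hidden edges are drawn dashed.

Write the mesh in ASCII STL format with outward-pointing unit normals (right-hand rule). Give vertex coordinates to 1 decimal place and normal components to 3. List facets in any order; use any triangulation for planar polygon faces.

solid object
 facet normal 0.890 -0.019 0.455
  outer loop
   vertex 2.1 1.8 5.0
   vertex 3.8 0.1 1.6
   vertex 4.5 4.2 0.4
  endloop
 endfacet
 facet normal 0.712 -0.417 0.565
  outer loop
   vertex 1.4 0.2 4.7
   vertex 3.8 0.1 1.6
   vertex 2.1 1.8 5.0
  endloop
 endfacet
 facet normal -0.538 0.327 -0.777
  outer loop
   vertex 1.8 1.9 1.3
   vertex 0.4 3.4 2.9
   vertex 4.5 4.2 0.4
  endloop
 endfacet
 facet normal -0.838 -0.442 -0.319
  outer loop
   vertex 1.8 1.9 1.3
   vertex 1.4 0.2 4.7
   vertex 0.4 3.4 2.9
  endloop
 endfacet
 facet normal -0.572 -0.705 -0.420
  outer loop
   vertex 1.8 1.9 1.3
   vertex 3.8 0.1 1.6
   vertex 1.4 0.2 4.7
  endloop
 endfacet
 facet normal 0.718 0.389 0.577
  outer loop
   vertex 1.9 4.1 3.7
   vertex 2.1 1.8 5.0
   vertex 4.5 4.2 0.4
  endloop
 endfacet
 facet normal 0.331 -0.317 -0.889
  outer loop
   vertex 3.2 2.0 0.7
   vertex 4.5 4.2 0.4
   vertex 3.8 0.1 1.6
  endloop
 endfacet
 facet normal -0.398 0.111 -0.911
  outer loop
   vertex 3.2 2.0 0.7
   vertex 1.8 1.9 1.3
   vertex 4.5 4.2 0.4
  endloop
 endfacet
 facet normal -0.315 -0.486 -0.815
  outer loop
   vertex 3.2 2.0 0.7
   vertex 3.8 0.1 1.6
   vertex 1.8 1.9 1.3
  endloop
 endfacet
 facet normal -0.495 0.615 -0.615
  outer loop
   vertex 0.4 4.0 3.5
   vertex 4.5 4.2 0.4
   vertex 0.4 3.4 2.9
  endloop
 endfacet
 facet normal -0.064 0.998 -0.020
  outer loop
   vertex 0.4 4.0 3.5
   vertex 1.9 4.1 3.7
   vertex 4.5 4.2 0.4
  endloop
 endfacet
 facet normal -0.147 0.477 0.866
  outer loop
   vertex 0.4 4.0 3.5
   vertex 2.1 1.8 5.0
   vertex 1.9 4.1 3.7
  endloop
 endfacet
 facet normal -0.962 -0.192 0.192
  outer loop
   vertex 0.4 4.0 3.5
   vertex 0.4 3.4 2.9
   vertex 1.4 0.2 4.7
  endloop
 endfacet
 facet normal -0.580 0.102 0.808
  outer loop
   vertex 0.4 4.0 3.5
   vertex 1.4 0.2 4.7
   vertex 2.1 1.8 5.0
  endloop
 endfacet
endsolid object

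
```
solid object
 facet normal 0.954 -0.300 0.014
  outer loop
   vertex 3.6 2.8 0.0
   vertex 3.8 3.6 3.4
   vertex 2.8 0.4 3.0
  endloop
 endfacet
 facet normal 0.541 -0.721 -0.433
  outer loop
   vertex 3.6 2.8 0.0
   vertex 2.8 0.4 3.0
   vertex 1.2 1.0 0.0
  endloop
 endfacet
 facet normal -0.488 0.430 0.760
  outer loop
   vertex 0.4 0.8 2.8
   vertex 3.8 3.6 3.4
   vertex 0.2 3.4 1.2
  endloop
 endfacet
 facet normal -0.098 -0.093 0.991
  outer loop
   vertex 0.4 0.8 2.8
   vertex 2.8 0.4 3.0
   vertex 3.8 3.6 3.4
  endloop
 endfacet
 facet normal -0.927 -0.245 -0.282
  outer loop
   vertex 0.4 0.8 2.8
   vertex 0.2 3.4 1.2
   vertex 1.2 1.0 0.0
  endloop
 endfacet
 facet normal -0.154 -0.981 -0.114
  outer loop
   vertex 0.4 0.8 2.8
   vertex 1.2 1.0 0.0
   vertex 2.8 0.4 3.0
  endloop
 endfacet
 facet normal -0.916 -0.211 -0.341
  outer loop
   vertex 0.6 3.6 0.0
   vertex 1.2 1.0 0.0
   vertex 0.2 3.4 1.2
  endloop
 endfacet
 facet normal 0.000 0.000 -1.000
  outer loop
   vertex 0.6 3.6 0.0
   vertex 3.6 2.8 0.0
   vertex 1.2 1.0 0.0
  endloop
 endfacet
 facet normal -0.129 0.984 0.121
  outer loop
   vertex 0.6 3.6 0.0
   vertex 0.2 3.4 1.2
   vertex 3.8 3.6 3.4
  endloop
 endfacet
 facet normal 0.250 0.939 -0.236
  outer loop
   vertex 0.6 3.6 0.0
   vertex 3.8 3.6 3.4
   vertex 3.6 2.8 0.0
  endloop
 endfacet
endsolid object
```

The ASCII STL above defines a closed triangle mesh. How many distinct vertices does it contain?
7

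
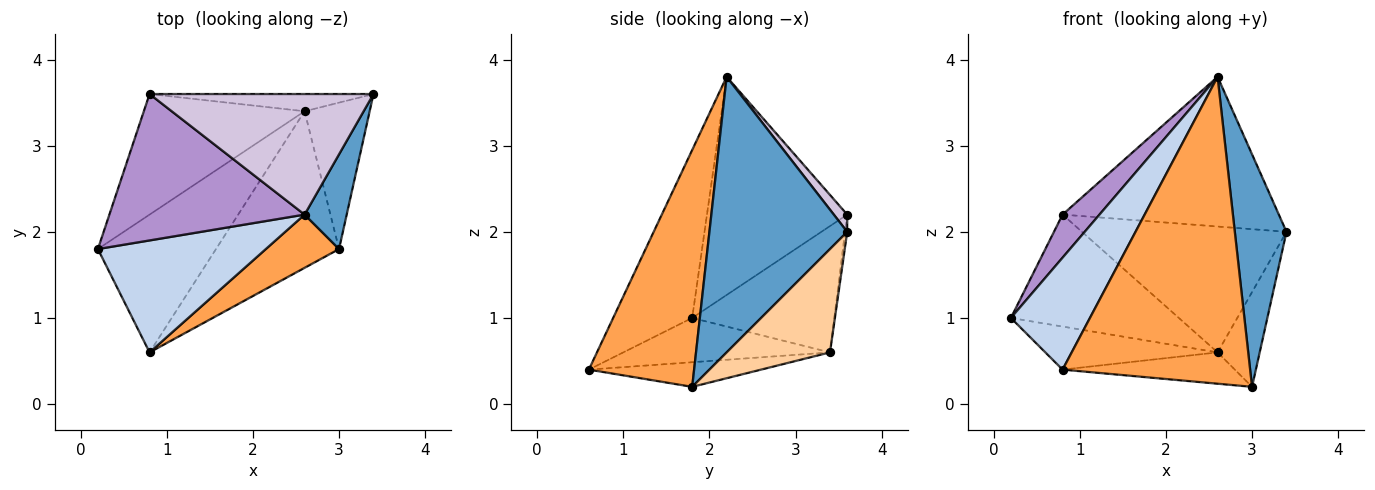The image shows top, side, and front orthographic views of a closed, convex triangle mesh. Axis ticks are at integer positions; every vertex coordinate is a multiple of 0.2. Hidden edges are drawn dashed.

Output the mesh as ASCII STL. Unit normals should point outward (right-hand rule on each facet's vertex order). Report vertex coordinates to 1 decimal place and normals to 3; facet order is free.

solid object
 facet normal 0.927 -0.348 0.142
  outer loop
   vertex 2.6 2.2 3.8
   vertex 3.0 1.8 0.2
   vertex 3.4 3.6 2.0
  endloop
 endfacet
 facet normal -0.577 -0.577 0.577
  outer loop
   vertex 0.8 0.6 0.4
   vertex 2.6 2.2 3.8
   vertex 0.2 1.8 1.0
  endloop
 endfacet
 facet normal 0.484 -0.862 0.150
  outer loop
   vertex 0.8 0.6 0.4
   vertex 3.0 1.8 0.2
   vertex 2.6 2.2 3.8
  endloop
 endfacet
 facet normal 0.800 0.326 -0.504
  outer loop
   vertex 2.6 3.4 0.6
   vertex 3.4 3.6 2.0
   vertex 3.0 1.8 0.2
  endloop
 endfacet
 facet normal -0.337 0.281 -0.899
  outer loop
   vertex 2.6 3.4 0.6
   vertex 0.8 0.6 0.4
   vertex 0.2 1.8 1.0
  endloop
 endfacet
 facet normal -0.192 0.192 -0.962
  outer loop
   vertex 2.6 3.4 0.6
   vertex 3.0 1.8 0.2
   vertex 0.8 0.6 0.4
  endloop
 endfacet
 facet normal -0.499 0.590 -0.635
  outer loop
   vertex 0.8 3.6 2.2
   vertex 2.6 3.4 0.6
   vertex 0.2 1.8 1.0
  endloop
 endfacet
 facet normal -0.010 0.991 -0.136
  outer loop
   vertex 0.8 3.6 2.2
   vertex 3.4 3.6 2.0
   vertex 2.6 3.4 0.6
  endloop
 endfacet
 facet normal -0.731 -0.192 0.654
  outer loop
   vertex 0.8 3.6 2.2
   vertex 0.2 1.8 1.0
   vertex 2.6 2.2 3.8
  endloop
 endfacet
 facet normal 0.048 0.778 0.626
  outer loop
   vertex 0.8 3.6 2.2
   vertex 2.6 2.2 3.8
   vertex 3.4 3.6 2.0
  endloop
 endfacet
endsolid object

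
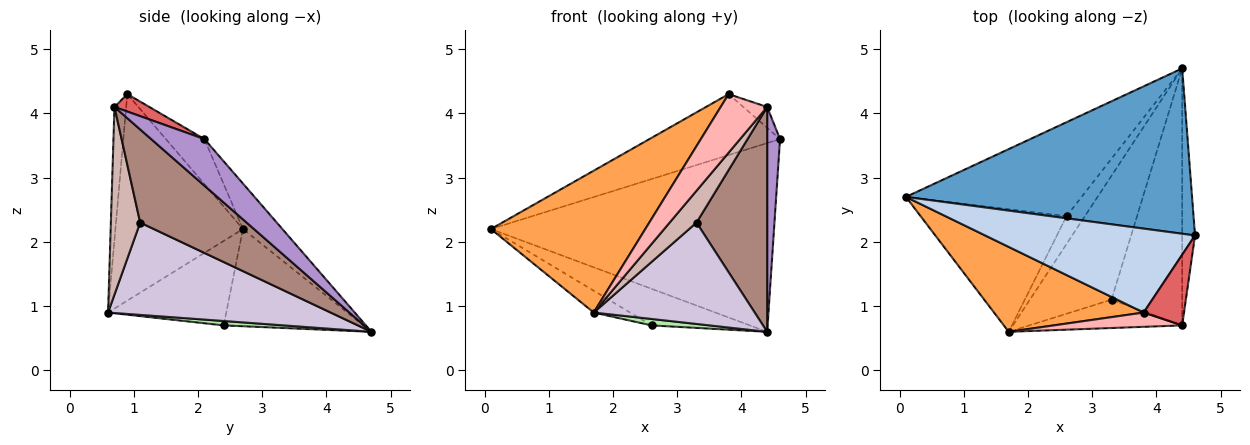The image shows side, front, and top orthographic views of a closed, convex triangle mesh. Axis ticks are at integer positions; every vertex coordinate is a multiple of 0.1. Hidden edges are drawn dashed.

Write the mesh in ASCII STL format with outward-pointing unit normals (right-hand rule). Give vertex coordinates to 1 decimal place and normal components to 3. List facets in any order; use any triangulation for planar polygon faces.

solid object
 facet normal -0.104 0.748 0.655
  outer loop
   vertex 4.4 4.7 0.6
   vertex 0.1 2.7 2.2
   vertex 4.6 2.1 3.6
  endloop
 endfacet
 facet normal -0.171 0.579 0.797
  outer loop
   vertex 3.8 0.9 4.3
   vertex 4.6 2.1 3.6
   vertex 0.1 2.7 2.2
  endloop
 endfacet
 facet normal -0.578 -0.700 0.419
  outer loop
   vertex 3.8 0.9 4.3
   vertex 0.1 2.7 2.2
   vertex 1.7 0.6 0.9
  endloop
 endfacet
 facet normal -0.458 0.323 -0.828
  outer loop
   vertex 2.6 2.4 0.7
   vertex 0.1 2.7 2.2
   vertex 4.4 4.7 0.6
  endloop
 endfacet
 facet normal -0.495 0.152 -0.855
  outer loop
   vertex 2.6 2.4 0.7
   vertex 1.7 0.6 0.9
   vertex 0.1 2.7 2.2
  endloop
 endfacet
 facet normal 0.227 -0.219 -0.949
  outer loop
   vertex 2.6 2.4 0.7
   vertex 4.4 4.7 0.6
   vertex 1.7 0.6 0.9
  endloop
 endfacet
 facet normal 0.383 0.262 0.886
  outer loop
   vertex 4.4 0.7 4.1
   vertex 4.6 2.1 3.6
   vertex 3.8 0.9 4.3
  endloop
 endfacet
 facet normal -0.238 -0.944 0.230
  outer loop
   vertex 4.4 0.7 4.1
   vertex 3.8 0.9 4.3
   vertex 1.7 0.6 0.9
  endloop
 endfacet
 facet normal 0.939 -0.227 -0.259
  outer loop
   vertex 4.4 0.7 4.1
   vertex 4.4 4.7 0.6
   vertex 4.6 2.1 3.6
  endloop
 endfacet
 facet normal 0.659 -0.476 -0.583
  outer loop
   vertex 3.3 1.1 2.3
   vertex 1.7 0.6 0.9
   vertex 4.4 4.7 0.6
  endloop
 endfacet
 facet normal 0.704 -0.467 -0.534
  outer loop
   vertex 3.3 1.1 2.3
   vertex 4.4 4.7 0.6
   vertex 4.4 0.7 4.1
  endloop
 endfacet
 facet normal 0.632 -0.580 -0.515
  outer loop
   vertex 3.3 1.1 2.3
   vertex 4.4 0.7 4.1
   vertex 1.7 0.6 0.9
  endloop
 endfacet
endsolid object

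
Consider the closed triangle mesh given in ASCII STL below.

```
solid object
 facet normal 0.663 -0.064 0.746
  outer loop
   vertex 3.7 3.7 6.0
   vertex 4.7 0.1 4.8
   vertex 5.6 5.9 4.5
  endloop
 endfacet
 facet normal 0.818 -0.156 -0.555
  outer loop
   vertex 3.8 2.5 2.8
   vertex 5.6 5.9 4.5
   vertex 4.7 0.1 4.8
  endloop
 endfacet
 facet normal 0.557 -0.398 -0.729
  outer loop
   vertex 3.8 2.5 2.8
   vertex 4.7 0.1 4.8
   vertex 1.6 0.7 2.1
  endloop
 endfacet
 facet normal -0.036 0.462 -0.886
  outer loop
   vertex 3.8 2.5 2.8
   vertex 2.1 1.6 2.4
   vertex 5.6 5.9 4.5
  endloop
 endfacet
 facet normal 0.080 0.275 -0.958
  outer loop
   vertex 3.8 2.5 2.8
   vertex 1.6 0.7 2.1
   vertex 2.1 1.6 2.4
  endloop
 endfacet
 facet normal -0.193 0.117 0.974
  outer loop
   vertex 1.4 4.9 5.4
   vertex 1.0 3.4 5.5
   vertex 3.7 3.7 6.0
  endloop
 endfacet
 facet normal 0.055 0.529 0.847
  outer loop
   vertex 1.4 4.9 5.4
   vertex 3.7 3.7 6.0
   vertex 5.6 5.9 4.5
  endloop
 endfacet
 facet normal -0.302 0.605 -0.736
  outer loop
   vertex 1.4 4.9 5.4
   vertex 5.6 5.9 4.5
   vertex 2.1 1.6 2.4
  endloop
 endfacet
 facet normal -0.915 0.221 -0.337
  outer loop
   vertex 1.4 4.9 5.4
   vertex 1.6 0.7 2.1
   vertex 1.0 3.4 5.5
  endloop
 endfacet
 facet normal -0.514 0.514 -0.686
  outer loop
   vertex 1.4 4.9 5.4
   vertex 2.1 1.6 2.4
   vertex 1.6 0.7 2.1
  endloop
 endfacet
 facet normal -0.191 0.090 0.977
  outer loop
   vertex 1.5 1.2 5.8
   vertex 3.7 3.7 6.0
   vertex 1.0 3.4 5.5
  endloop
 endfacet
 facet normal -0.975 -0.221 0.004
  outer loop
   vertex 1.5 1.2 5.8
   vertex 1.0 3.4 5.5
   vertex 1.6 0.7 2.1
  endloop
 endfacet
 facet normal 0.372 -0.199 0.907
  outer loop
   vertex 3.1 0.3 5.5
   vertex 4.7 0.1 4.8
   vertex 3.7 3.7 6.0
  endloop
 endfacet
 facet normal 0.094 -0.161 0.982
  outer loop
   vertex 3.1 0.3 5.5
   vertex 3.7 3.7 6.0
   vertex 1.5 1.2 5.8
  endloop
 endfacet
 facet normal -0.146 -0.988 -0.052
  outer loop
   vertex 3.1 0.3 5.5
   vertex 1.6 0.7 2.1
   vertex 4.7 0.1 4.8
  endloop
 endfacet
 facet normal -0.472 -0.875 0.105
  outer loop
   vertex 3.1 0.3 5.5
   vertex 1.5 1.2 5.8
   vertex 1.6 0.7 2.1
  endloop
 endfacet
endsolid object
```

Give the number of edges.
24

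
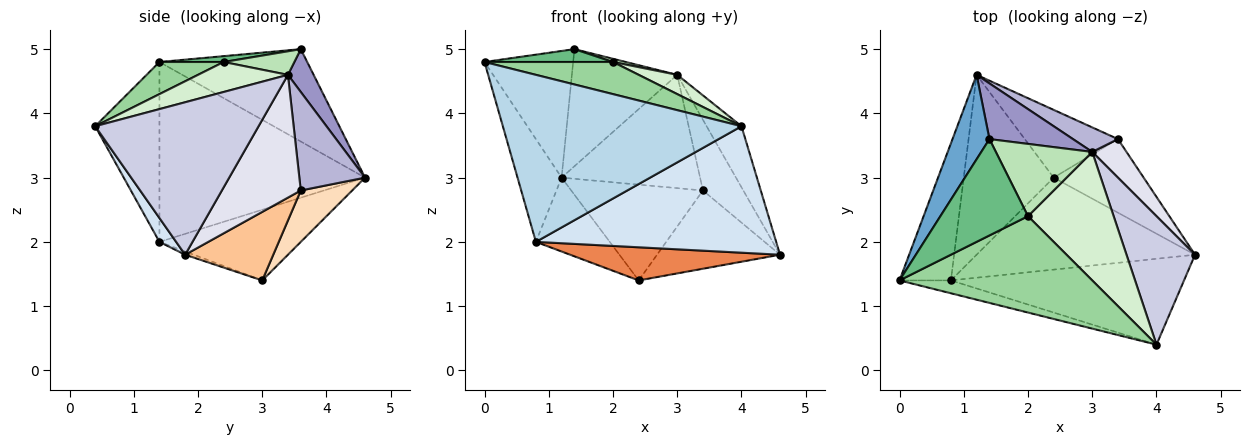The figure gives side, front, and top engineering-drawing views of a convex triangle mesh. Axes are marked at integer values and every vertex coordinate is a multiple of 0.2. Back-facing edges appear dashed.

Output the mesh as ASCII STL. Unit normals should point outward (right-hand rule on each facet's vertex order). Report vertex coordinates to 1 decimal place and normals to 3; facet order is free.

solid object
 facet normal -0.811 0.487 0.324
  outer loop
   vertex 1.4 3.6 5.0
   vertex 1.2 4.6 3.0
   vertex 0.0 1.4 4.8
  endloop
 endfacet
 facet normal -0.942 0.202 -0.269
  outer loop
   vertex 0.8 1.4 2.0
   vertex 0.0 1.4 4.8
   vertex 1.2 4.6 3.0
  endloop
 endfacet
 facet normal -0.259 -0.963 -0.074
  outer loop
   vertex 4.0 0.4 3.8
   vertex 0.0 1.4 4.8
   vertex 0.8 1.4 2.0
  endloop
 endfacet
 facet normal 0.057 -0.826 -0.561
  outer loop
   vertex 4.0 0.4 3.8
   vertex 0.8 1.4 2.0
   vertex 4.6 1.8 1.8
  endloop
 endfacet
 facet normal -0.014 -0.339 -0.941
  outer loop
   vertex 2.4 3.0 1.4
   vertex 4.6 1.8 1.8
   vertex 0.8 1.4 2.0
  endloop
 endfacet
 facet normal -0.588 0.307 -0.748
  outer loop
   vertex 2.4 3.0 1.4
   vertex 0.8 1.4 2.0
   vertex 1.2 4.6 3.0
  endloop
 endfacet
 facet normal 0.463 0.646 -0.607
  outer loop
   vertex 2.4 3.0 1.4
   vertex 3.4 3.6 2.8
   vertex 4.6 1.8 1.8
  endloop
 endfacet
 facet normal 0.304 0.778 -0.550
  outer loop
   vertex 2.4 3.0 1.4
   vertex 1.2 4.6 3.0
   vertex 3.4 3.6 2.8
  endloop
 endfacet
 facet normal 0.066 -0.132 0.989
  outer loop
   vertex 2.0 2.4 4.8
   vertex 1.4 3.6 5.0
   vertex 0.0 1.4 4.8
  endloop
 endfacet
 facet normal 0.156 -0.312 0.937
  outer loop
   vertex 2.0 2.4 4.8
   vertex 0.0 1.4 4.8
   vertex 4.0 0.4 3.8
  endloop
 endfacet
 facet normal 0.237 -0.043 0.970
  outer loop
   vertex 3.0 3.4 4.6
   vertex 1.4 3.6 5.0
   vertex 2.0 2.4 4.8
  endloop
 endfacet
 facet normal 0.327 -0.140 0.935
  outer loop
   vertex 3.0 3.4 4.6
   vertex 2.0 2.4 4.8
   vertex 4.0 0.4 3.8
  endloop
 endfacet
 facet normal 0.215 0.882 0.419
  outer loop
   vertex 3.0 3.4 4.6
   vertex 1.2 4.6 3.0
   vertex 1.4 3.6 5.0
  endloop
 endfacet
 facet normal 0.421 0.887 0.192
  outer loop
   vertex 3.0 3.4 4.6
   vertex 3.4 3.6 2.8
   vertex 1.2 4.6 3.0
  endloop
 endfacet
 facet normal 0.895 0.191 0.402
  outer loop
   vertex 3.0 3.4 4.6
   vertex 4.0 0.4 3.8
   vertex 4.6 1.8 1.8
  endloop
 endfacet
 facet normal 0.864 0.442 0.241
  outer loop
   vertex 3.0 3.4 4.6
   vertex 4.6 1.8 1.8
   vertex 3.4 3.6 2.8
  endloop
 endfacet
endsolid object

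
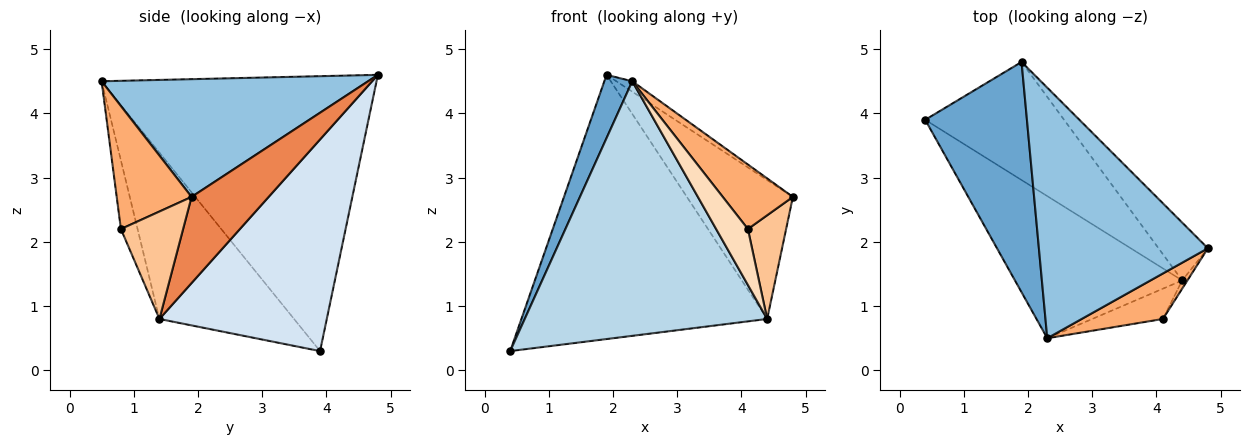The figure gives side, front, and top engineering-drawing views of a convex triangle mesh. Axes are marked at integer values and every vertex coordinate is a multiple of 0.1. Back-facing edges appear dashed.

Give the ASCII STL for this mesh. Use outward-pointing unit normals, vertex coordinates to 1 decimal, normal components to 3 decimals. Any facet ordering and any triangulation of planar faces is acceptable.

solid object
 facet normal -0.934 -0.095 0.346
  outer loop
   vertex 1.9 4.8 4.6
   vertex 0.4 3.9 0.3
   vertex 2.3 0.5 4.5
  endloop
 endfacet
 facet normal 0.571 0.034 0.820
  outer loop
   vertex 1.9 4.8 4.6
   vertex 2.3 0.5 4.5
   vertex 4.8 1.9 2.7
  endloop
 endfacet
 facet normal -0.436 -0.786 -0.439
  outer loop
   vertex 4.4 1.4 0.8
   vertex 2.3 0.5 4.5
   vertex 0.4 3.9 0.3
  endloop
 endfacet
 facet normal 0.528 0.775 -0.346
  outer loop
   vertex 4.4 1.4 0.8
   vertex 0.4 3.9 0.3
   vertex 1.9 4.8 4.6
  endloop
 endfacet
 facet normal 0.557 0.766 -0.319
  outer loop
   vertex 4.4 1.4 0.8
   vertex 1.9 4.8 4.6
   vertex 4.8 1.9 2.7
  endloop
 endfacet
 facet normal 0.657 -0.616 0.434
  outer loop
   vertex 4.1 0.8 2.2
   vertex 4.8 1.9 2.7
   vertex 2.3 0.5 4.5
  endloop
 endfacet
 facet normal 0.851 -0.523 -0.042
  outer loop
   vertex 4.1 0.8 2.2
   vertex 4.4 1.4 0.8
   vertex 4.8 1.9 2.7
  endloop
 endfacet
 facet normal -0.419 -0.799 -0.432
  outer loop
   vertex 4.1 0.8 2.2
   vertex 2.3 0.5 4.5
   vertex 4.4 1.4 0.8
  endloop
 endfacet
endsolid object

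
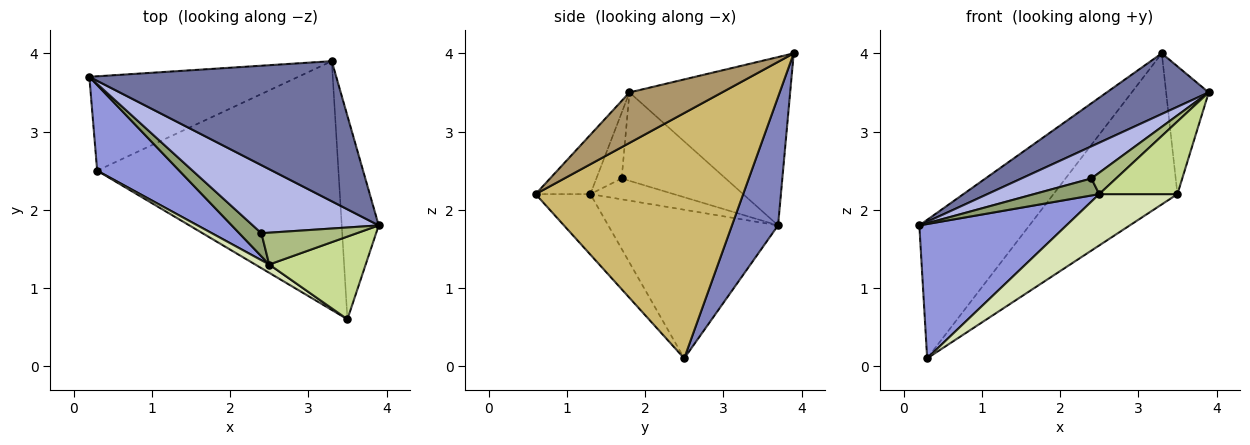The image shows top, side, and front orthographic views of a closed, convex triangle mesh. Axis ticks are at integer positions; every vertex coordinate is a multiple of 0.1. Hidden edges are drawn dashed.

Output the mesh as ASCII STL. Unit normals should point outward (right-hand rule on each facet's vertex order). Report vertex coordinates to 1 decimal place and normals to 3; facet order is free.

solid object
 facet normal -0.530 -0.337 0.778
  outer loop
   vertex 3.3 3.9 4.0
   vertex 0.2 3.7 1.8
   vertex 3.9 1.8 3.5
  endloop
 endfacet
 facet normal 0.327 0.781 -0.532
  outer loop
   vertex 0.3 2.5 0.1
   vertex 0.2 3.7 1.8
   vertex 3.3 3.9 4.0
  endloop
 endfacet
 facet normal -0.697 -0.604 0.385
  outer loop
   vertex 2.5 1.3 2.2
   vertex 0.2 3.7 1.8
   vertex 0.3 2.5 0.1
  endloop
 endfacet
 facet normal -0.536 -0.360 0.764
  outer loop
   vertex 2.4 1.7 2.4
   vertex 3.9 1.8 3.5
   vertex 0.2 3.7 1.8
  endloop
 endfacet
 facet normal -0.604 -0.472 0.642
  outer loop
   vertex 2.4 1.7 2.4
   vertex 0.2 3.7 1.8
   vertex 2.5 1.3 2.2
  endloop
 endfacet
 facet normal -0.496 -0.484 0.721
  outer loop
   vertex 2.4 1.7 2.4
   vertex 2.5 1.3 2.2
   vertex 3.9 1.8 3.5
  endloop
 endfacet
 facet normal -0.419 -0.599 0.682
  outer loop
   vertex 3.5 0.6 2.2
   vertex 3.9 1.8 3.5
   vertex 2.5 1.3 2.2
  endloop
 endfacet
 facet normal -0.568 -0.812 0.131
  outer loop
   vertex 3.5 0.6 2.2
   vertex 2.5 1.3 2.2
   vertex 0.3 2.5 0.1
  endloop
 endfacet
 facet normal 0.756 0.348 -0.554
  outer loop
   vertex 3.5 0.6 2.2
   vertex 3.3 3.9 4.0
   vertex 3.9 1.8 3.5
  endloop
 endfacet
 facet normal 0.656 0.392 -0.645
  outer loop
   vertex 3.5 0.6 2.2
   vertex 0.3 2.5 0.1
   vertex 3.3 3.9 4.0
  endloop
 endfacet
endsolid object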